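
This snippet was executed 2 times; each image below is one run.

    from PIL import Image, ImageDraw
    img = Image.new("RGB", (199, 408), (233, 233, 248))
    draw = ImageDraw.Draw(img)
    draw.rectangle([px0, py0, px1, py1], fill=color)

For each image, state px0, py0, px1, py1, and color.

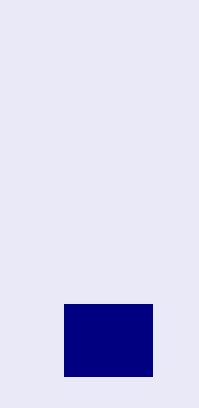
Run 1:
px0 = 64; py0 = 304; px1 = 152; py1 = 376; color = 'navy'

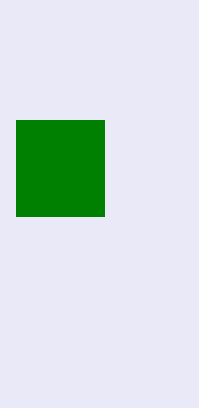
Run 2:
px0 = 16, py0 = 120, px1 = 104, py1 = 216, color = 'green'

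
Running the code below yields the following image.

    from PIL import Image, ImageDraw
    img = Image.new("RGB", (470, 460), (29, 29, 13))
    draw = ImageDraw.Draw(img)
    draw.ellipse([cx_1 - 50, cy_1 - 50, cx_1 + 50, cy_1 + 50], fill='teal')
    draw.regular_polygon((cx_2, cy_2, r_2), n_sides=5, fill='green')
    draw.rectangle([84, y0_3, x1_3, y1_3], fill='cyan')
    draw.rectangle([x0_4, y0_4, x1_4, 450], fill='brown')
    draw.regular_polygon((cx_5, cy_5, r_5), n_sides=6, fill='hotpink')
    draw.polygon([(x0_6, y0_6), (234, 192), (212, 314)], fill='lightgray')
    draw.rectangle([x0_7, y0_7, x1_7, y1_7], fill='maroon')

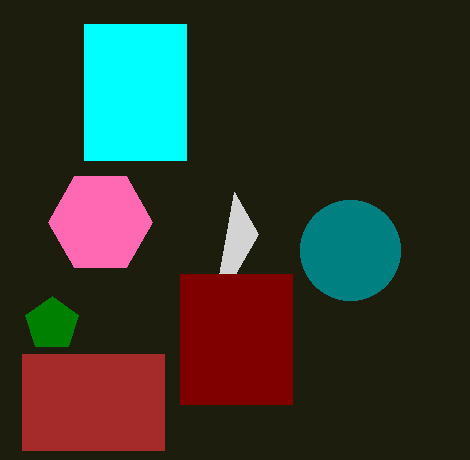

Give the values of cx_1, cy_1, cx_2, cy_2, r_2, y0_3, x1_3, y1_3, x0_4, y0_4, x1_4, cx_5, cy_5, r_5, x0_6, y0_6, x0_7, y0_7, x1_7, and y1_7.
cx_1 = 350, cy_1 = 250, cx_2 = 52, cy_2 = 324, r_2 = 28, y0_3 = 24, x1_3 = 186, y1_3 = 160, x0_4 = 22, y0_4 = 354, x1_4 = 164, cx_5 = 100, cy_5 = 222, r_5 = 52, x0_6 = 258, y0_6 = 234, x0_7 = 180, y0_7 = 274, x1_7 = 292, y1_7 = 404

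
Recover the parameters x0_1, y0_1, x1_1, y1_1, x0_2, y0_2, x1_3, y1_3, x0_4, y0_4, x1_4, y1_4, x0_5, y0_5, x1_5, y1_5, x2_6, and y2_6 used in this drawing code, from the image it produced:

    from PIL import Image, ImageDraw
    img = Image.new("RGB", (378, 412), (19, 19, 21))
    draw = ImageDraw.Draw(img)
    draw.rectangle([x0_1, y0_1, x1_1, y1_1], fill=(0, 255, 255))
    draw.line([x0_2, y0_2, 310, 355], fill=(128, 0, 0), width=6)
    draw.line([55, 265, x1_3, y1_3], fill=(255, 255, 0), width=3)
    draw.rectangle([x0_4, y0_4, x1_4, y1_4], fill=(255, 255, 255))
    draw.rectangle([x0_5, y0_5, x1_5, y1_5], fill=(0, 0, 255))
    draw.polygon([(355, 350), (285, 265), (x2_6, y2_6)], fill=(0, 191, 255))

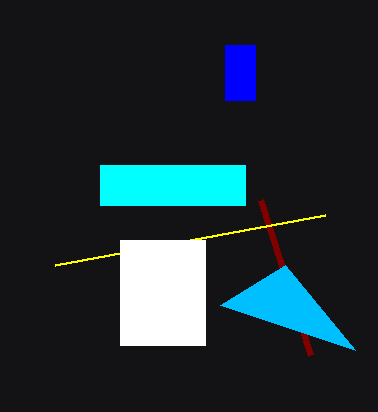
x0_1 = 100, y0_1 = 165, x1_1 = 245, y1_1 = 205, x0_2 = 260, y0_2 = 200, x1_3 = 325, y1_3 = 215, x0_4 = 120, y0_4 = 240, x1_4 = 205, y1_4 = 345, x0_5 = 225, y0_5 = 45, x1_5 = 255, y1_5 = 100, x2_6 = 220, y2_6 = 305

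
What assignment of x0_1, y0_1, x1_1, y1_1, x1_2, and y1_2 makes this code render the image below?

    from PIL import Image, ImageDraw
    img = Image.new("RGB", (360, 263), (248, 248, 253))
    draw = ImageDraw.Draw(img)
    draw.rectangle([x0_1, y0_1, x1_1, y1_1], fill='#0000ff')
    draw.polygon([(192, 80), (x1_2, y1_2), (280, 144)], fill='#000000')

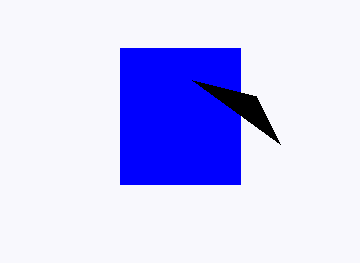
x0_1 = 120, y0_1 = 48, x1_1 = 240, y1_1 = 184, x1_2 = 256, y1_2 = 96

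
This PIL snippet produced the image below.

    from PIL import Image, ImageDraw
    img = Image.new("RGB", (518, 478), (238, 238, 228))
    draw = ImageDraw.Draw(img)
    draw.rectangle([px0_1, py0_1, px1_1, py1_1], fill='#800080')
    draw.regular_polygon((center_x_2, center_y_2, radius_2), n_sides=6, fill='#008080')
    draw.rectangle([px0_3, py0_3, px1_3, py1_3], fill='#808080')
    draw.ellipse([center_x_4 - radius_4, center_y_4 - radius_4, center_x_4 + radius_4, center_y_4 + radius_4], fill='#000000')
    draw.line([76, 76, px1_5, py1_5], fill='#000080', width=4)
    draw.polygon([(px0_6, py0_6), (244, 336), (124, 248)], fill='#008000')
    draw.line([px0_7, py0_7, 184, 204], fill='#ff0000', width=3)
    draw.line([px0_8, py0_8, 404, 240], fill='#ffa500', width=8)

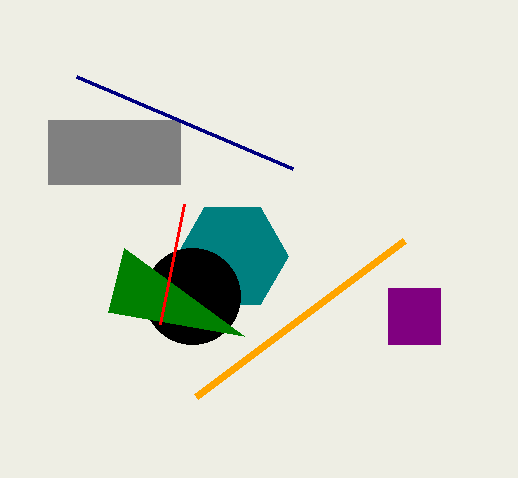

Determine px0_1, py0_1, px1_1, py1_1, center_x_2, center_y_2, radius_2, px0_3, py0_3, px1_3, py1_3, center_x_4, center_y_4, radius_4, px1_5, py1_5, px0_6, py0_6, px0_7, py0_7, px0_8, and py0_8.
px0_1 = 388, py0_1 = 288, px1_1 = 440, py1_1 = 344, center_x_2 = 232, center_y_2 = 256, radius_2 = 56, px0_3 = 48, py0_3 = 120, px1_3 = 180, py1_3 = 184, center_x_4 = 192, center_y_4 = 296, radius_4 = 48, px1_5 = 292, py1_5 = 168, px0_6 = 108, py0_6 = 312, px0_7 = 160, py0_7 = 324, px0_8 = 196, py0_8 = 396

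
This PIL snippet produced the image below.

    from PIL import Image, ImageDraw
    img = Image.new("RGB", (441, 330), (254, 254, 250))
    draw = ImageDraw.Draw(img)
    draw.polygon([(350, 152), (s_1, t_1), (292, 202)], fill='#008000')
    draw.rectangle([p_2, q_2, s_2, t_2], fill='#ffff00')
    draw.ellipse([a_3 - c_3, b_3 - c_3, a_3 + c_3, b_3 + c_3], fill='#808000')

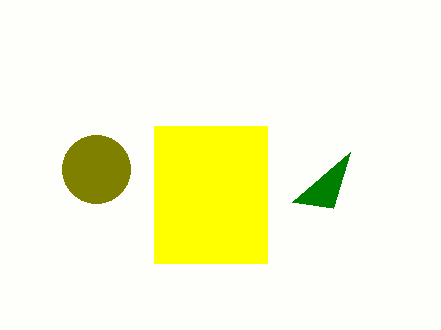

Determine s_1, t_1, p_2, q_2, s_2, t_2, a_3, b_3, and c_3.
s_1 = 333, t_1 = 208, p_2 = 154, q_2 = 126, s_2 = 267, t_2 = 263, a_3 = 96, b_3 = 169, c_3 = 34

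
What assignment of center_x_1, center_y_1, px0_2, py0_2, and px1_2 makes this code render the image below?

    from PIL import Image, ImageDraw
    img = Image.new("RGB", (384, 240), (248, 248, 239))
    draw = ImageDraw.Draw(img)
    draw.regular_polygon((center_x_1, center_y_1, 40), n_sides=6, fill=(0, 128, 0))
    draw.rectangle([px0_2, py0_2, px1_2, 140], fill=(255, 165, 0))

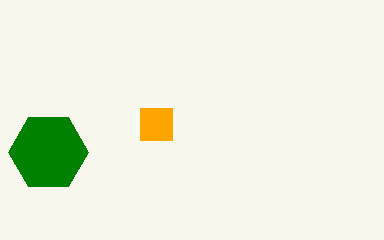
center_x_1 = 48
center_y_1 = 152
px0_2 = 140
py0_2 = 108
px1_2 = 172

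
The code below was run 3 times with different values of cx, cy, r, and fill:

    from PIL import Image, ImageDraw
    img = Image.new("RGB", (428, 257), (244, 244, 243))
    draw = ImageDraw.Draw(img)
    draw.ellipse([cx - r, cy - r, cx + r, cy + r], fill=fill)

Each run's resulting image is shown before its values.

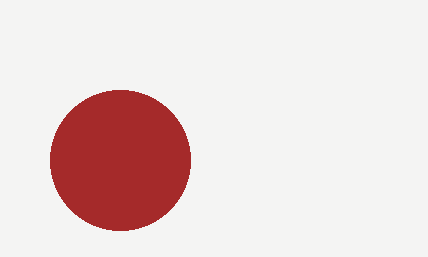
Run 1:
cx = 120; cy = 160; r = 70; fill = 'brown'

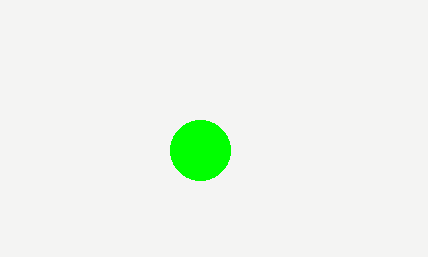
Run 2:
cx = 200
cy = 150
r = 30
fill = 'lime'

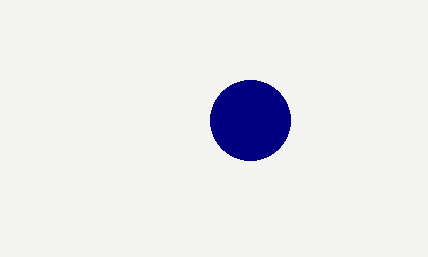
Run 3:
cx = 250
cy = 120
r = 40
fill = 'navy'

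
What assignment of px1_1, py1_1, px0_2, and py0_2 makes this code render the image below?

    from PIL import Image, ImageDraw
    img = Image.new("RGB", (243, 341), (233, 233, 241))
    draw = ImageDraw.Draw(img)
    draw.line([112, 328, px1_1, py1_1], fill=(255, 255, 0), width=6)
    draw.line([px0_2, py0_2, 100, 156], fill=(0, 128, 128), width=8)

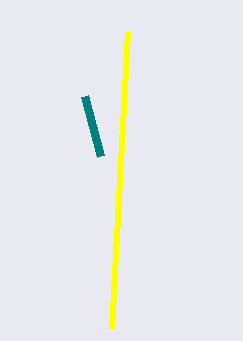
px1_1 = 128, py1_1 = 32, px0_2 = 84, py0_2 = 96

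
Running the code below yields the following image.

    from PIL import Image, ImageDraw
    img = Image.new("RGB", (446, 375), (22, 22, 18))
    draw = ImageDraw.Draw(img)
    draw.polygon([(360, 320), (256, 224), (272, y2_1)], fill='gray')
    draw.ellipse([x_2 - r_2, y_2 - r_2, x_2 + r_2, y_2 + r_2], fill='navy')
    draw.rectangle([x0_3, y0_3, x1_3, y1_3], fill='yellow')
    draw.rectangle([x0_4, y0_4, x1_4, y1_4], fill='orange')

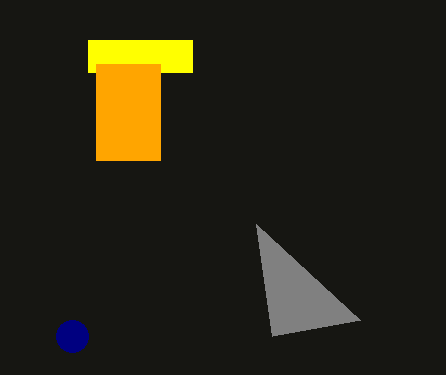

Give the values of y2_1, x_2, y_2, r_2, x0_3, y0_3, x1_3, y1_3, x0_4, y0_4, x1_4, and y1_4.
y2_1 = 336
x_2 = 72
y_2 = 336
r_2 = 16
x0_3 = 88
y0_3 = 40
x1_3 = 192
y1_3 = 72
x0_4 = 96
y0_4 = 64
x1_4 = 160
y1_4 = 160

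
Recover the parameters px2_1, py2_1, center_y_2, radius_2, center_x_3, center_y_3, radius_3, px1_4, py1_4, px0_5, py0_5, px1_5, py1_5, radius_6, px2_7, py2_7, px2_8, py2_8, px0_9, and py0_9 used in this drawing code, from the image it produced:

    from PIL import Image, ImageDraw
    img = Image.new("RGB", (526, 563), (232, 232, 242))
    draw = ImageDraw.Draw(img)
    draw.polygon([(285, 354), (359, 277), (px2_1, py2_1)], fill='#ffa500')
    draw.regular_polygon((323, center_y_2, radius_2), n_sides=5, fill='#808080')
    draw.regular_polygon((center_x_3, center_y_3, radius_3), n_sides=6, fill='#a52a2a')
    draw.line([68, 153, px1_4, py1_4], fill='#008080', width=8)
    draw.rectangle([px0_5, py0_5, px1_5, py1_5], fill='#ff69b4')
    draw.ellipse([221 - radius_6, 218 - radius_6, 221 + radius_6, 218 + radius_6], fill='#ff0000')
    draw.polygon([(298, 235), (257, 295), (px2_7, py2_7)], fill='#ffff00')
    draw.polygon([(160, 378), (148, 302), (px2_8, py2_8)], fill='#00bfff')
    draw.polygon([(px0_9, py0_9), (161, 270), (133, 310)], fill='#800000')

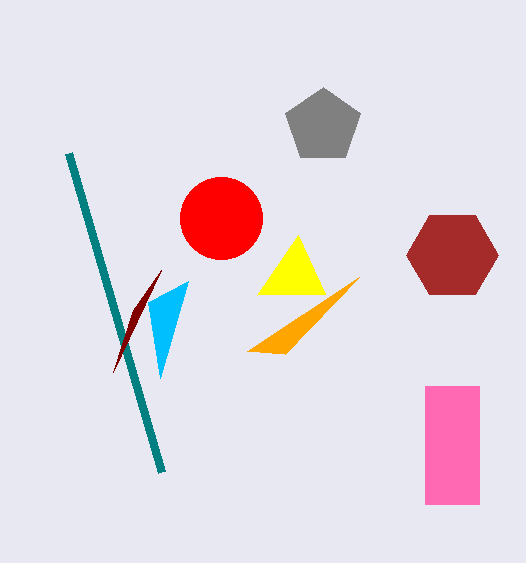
px2_1 = 247; py2_1 = 351; center_y_2 = 126; radius_2 = 39; center_x_3 = 452; center_y_3 = 255; radius_3 = 46; px1_4 = 161; py1_4 = 472; px0_5 = 425; py0_5 = 386; px1_5 = 479; py1_5 = 504; radius_6 = 41; px2_7 = 325; py2_7 = 294; px2_8 = 188; py2_8 = 281; px0_9 = 113; py0_9 = 372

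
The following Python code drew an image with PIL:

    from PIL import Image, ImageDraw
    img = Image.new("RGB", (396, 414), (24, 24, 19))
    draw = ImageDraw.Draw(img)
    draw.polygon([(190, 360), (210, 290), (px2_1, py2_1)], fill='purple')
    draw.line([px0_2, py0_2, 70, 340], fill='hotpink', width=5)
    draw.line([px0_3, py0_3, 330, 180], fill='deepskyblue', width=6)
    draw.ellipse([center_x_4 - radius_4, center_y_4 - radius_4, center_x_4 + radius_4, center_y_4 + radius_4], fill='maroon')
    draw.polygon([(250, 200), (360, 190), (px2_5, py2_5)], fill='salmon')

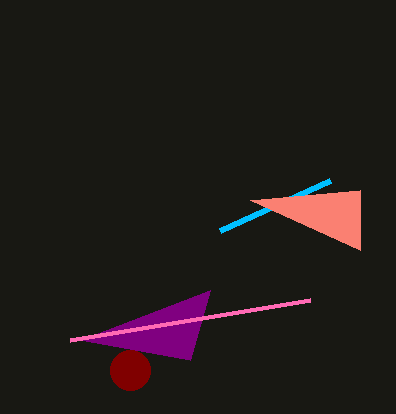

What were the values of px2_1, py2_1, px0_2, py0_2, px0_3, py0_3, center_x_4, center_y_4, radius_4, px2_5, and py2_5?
px2_1 = 80
py2_1 = 340
px0_2 = 310
py0_2 = 300
px0_3 = 220
py0_3 = 230
center_x_4 = 130
center_y_4 = 370
radius_4 = 20
px2_5 = 360
py2_5 = 250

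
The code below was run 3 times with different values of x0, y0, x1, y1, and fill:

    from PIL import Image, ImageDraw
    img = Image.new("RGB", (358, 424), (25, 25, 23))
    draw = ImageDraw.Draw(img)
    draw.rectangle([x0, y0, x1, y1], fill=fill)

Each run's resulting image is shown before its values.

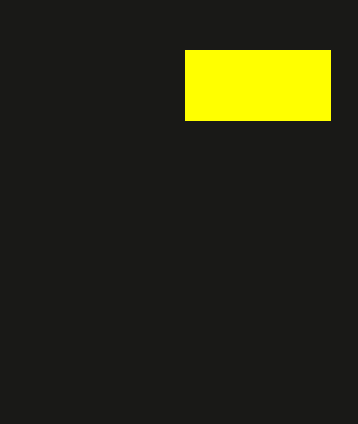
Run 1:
x0 = 185, y0 = 50, x1 = 330, y1 = 120, fill = 'yellow'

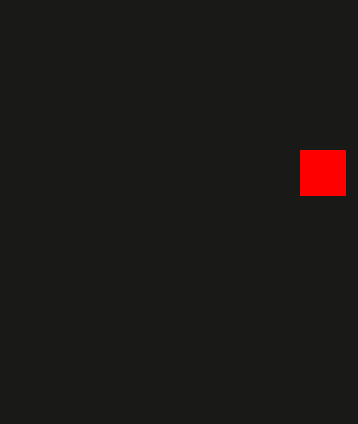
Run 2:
x0 = 300; y0 = 150; x1 = 345; y1 = 195; fill = 'red'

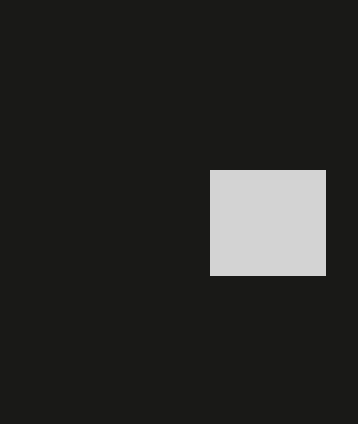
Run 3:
x0 = 210, y0 = 170, x1 = 325, y1 = 275, fill = 'lightgray'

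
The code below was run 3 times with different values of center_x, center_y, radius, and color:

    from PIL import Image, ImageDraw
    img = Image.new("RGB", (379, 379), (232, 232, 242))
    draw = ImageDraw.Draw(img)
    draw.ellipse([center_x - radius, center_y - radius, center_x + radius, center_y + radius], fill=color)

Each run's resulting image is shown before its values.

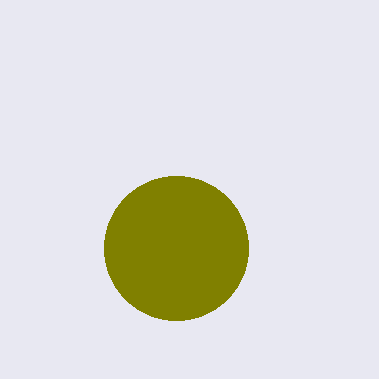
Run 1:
center_x = 176
center_y = 248
radius = 72
color = 'olive'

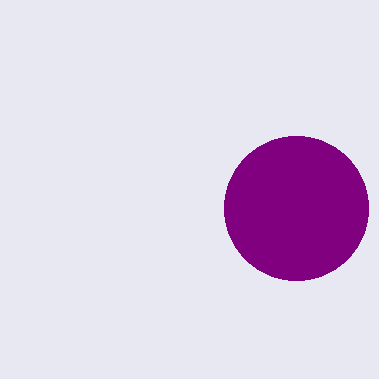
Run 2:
center_x = 296, center_y = 208, radius = 72, color = 'purple'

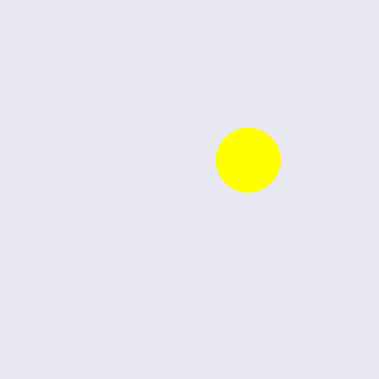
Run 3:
center_x = 248
center_y = 160
radius = 32
color = 'yellow'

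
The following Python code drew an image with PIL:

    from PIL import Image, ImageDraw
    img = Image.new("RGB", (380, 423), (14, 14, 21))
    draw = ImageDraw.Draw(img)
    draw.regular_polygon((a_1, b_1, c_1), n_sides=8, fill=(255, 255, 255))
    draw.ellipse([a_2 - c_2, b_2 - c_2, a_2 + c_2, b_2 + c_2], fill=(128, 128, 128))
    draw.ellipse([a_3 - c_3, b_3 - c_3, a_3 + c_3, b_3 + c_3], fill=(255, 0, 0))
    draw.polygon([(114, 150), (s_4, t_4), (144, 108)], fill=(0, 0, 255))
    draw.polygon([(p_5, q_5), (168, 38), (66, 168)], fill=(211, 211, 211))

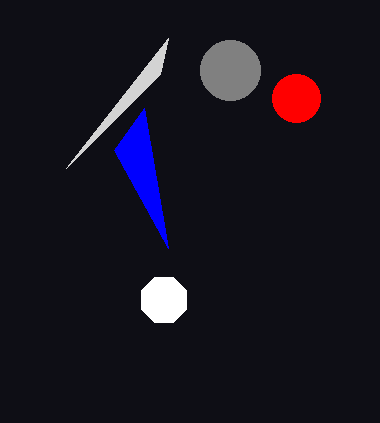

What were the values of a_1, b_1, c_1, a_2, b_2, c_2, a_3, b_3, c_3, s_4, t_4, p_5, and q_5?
a_1 = 164, b_1 = 300, c_1 = 24, a_2 = 230, b_2 = 70, c_2 = 30, a_3 = 296, b_3 = 98, c_3 = 24, s_4 = 168, t_4 = 248, p_5 = 160, q_5 = 74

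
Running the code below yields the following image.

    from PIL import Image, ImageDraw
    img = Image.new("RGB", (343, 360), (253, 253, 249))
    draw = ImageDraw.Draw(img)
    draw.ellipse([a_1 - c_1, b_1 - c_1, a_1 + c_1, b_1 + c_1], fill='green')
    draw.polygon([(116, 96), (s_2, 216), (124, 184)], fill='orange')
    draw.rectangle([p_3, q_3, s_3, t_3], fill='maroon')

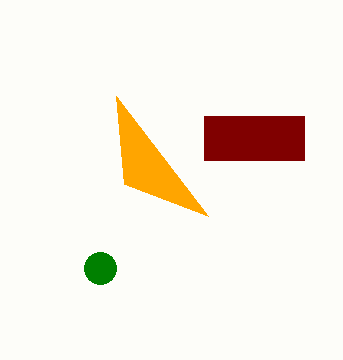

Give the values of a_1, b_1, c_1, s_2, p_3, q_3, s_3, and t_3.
a_1 = 100; b_1 = 268; c_1 = 16; s_2 = 208; p_3 = 204; q_3 = 116; s_3 = 304; t_3 = 160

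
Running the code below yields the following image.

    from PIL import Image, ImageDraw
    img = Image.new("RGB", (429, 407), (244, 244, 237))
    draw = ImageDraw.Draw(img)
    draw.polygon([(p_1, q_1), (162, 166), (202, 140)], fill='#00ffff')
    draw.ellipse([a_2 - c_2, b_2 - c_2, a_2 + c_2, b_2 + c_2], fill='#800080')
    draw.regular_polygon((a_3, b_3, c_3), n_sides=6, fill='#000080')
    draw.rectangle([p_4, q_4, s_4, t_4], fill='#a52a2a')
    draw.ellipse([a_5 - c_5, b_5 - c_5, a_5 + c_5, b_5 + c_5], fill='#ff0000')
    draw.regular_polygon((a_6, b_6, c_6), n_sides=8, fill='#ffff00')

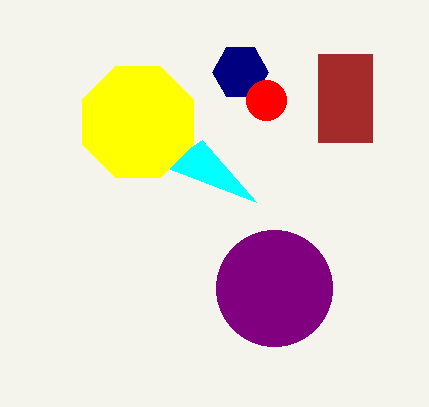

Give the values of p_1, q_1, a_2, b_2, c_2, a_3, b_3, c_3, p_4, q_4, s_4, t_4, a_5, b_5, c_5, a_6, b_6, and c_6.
p_1 = 256
q_1 = 202
a_2 = 274
b_2 = 288
c_2 = 58
a_3 = 240
b_3 = 72
c_3 = 28
p_4 = 318
q_4 = 54
s_4 = 372
t_4 = 142
a_5 = 266
b_5 = 100
c_5 = 20
a_6 = 138
b_6 = 122
c_6 = 60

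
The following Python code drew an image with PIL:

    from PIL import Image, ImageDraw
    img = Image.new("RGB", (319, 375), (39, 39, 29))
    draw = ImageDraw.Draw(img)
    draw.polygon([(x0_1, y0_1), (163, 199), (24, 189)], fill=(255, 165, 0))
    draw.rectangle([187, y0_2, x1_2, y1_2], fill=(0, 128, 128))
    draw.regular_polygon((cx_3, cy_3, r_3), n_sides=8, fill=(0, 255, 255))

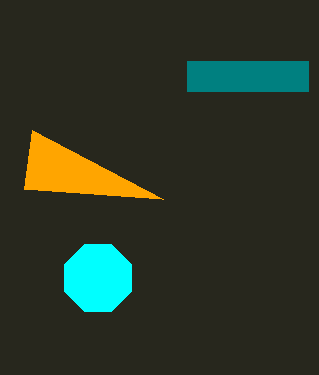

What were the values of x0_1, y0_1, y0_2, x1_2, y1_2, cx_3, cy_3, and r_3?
x0_1 = 32
y0_1 = 130
y0_2 = 61
x1_2 = 308
y1_2 = 91
cx_3 = 98
cy_3 = 278
r_3 = 36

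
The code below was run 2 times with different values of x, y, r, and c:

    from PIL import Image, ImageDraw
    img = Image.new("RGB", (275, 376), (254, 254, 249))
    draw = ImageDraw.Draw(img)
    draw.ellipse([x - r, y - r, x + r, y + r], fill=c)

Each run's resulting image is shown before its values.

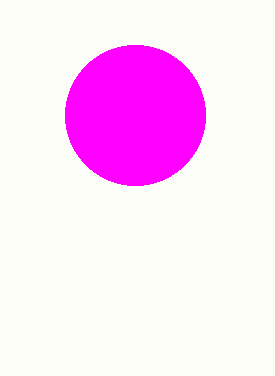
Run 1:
x = 135
y = 115
r = 70
c = 'magenta'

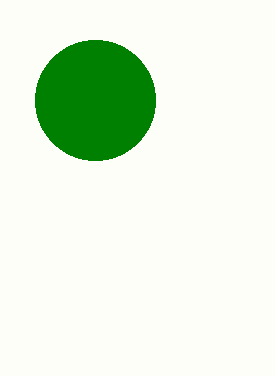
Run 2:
x = 95, y = 100, r = 60, c = 'green'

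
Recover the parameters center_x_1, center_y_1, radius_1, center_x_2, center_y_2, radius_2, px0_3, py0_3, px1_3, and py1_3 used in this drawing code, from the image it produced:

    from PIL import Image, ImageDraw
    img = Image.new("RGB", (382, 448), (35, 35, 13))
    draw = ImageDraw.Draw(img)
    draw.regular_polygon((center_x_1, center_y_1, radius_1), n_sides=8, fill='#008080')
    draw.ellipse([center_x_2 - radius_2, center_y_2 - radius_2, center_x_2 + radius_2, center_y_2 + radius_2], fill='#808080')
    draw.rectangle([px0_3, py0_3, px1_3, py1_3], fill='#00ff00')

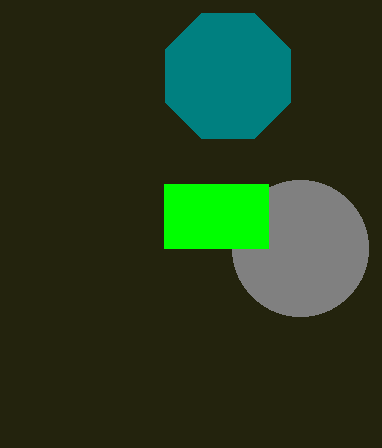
center_x_1 = 228; center_y_1 = 76; radius_1 = 68; center_x_2 = 300; center_y_2 = 248; radius_2 = 68; px0_3 = 164; py0_3 = 184; px1_3 = 268; py1_3 = 248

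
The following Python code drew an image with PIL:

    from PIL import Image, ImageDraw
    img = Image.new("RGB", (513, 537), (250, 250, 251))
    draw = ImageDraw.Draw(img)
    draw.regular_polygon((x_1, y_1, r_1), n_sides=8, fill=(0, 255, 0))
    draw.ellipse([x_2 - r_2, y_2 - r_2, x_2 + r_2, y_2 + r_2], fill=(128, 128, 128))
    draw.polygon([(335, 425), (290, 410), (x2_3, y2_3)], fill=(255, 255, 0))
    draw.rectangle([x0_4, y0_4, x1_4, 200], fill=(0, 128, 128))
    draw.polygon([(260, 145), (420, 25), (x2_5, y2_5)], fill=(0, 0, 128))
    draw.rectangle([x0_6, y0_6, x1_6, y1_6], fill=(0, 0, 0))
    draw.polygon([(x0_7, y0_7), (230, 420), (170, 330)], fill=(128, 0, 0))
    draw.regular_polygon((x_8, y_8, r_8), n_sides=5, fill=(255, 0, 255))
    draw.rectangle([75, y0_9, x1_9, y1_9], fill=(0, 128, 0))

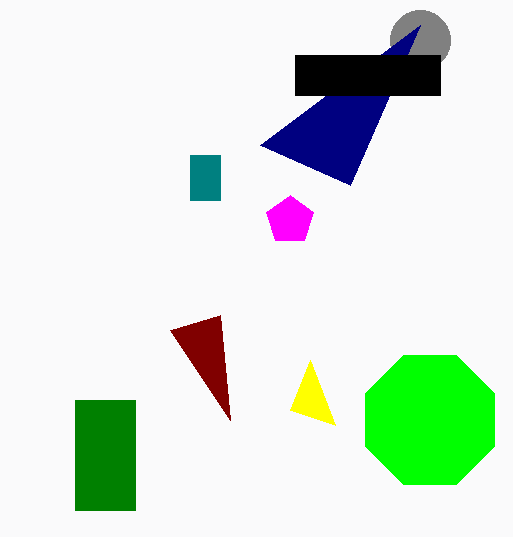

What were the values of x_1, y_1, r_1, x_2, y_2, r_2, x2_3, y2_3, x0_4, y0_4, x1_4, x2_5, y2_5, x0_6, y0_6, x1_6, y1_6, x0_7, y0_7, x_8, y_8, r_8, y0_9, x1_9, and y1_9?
x_1 = 430; y_1 = 420; r_1 = 70; x_2 = 420; y_2 = 40; r_2 = 30; x2_3 = 310; y2_3 = 360; x0_4 = 190; y0_4 = 155; x1_4 = 220; x2_5 = 350; y2_5 = 185; x0_6 = 295; y0_6 = 55; x1_6 = 440; y1_6 = 95; x0_7 = 220; y0_7 = 315; x_8 = 290; y_8 = 220; r_8 = 25; y0_9 = 400; x1_9 = 135; y1_9 = 510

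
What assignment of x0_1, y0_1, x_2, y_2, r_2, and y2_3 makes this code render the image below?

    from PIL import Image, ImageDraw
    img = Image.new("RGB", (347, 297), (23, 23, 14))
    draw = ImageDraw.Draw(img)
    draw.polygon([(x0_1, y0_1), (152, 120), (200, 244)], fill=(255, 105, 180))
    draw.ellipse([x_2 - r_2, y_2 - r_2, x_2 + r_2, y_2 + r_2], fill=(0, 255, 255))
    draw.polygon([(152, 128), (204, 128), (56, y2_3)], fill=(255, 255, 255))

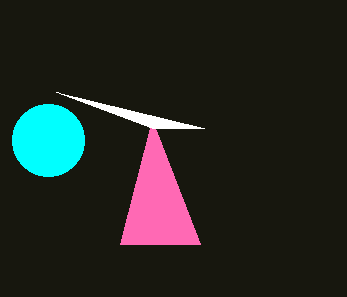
x0_1 = 120, y0_1 = 244, x_2 = 48, y_2 = 140, r_2 = 36, y2_3 = 92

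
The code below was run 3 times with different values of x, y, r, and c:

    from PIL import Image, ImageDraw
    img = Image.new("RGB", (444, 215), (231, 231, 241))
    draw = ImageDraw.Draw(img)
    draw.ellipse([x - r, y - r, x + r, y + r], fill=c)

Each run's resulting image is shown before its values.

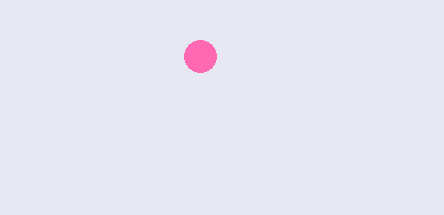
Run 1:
x = 200; y = 56; r = 16; c = 'hotpink'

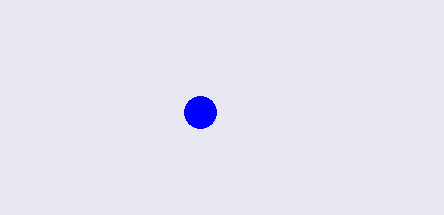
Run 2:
x = 200, y = 112, r = 16, c = 'blue'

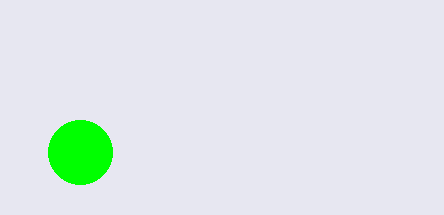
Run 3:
x = 80, y = 152, r = 32, c = 'lime'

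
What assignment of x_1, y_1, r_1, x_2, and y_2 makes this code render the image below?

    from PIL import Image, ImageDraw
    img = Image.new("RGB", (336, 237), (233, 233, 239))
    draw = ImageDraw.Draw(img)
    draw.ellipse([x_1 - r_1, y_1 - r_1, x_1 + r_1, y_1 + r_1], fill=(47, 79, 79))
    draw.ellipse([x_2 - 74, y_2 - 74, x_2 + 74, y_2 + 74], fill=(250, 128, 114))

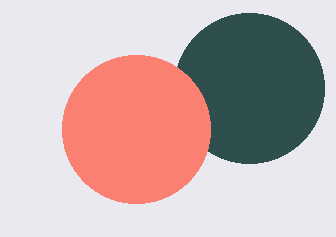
x_1 = 249
y_1 = 88
r_1 = 75
x_2 = 136
y_2 = 129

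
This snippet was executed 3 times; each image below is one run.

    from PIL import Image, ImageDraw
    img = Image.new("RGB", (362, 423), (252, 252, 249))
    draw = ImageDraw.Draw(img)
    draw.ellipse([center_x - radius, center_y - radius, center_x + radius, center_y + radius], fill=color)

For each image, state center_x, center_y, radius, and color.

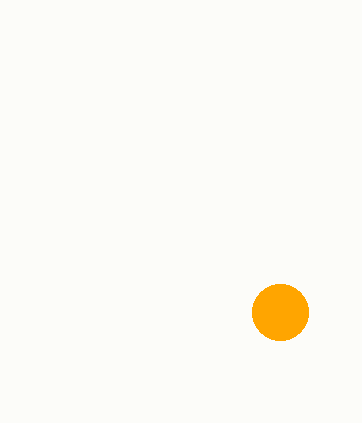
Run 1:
center_x = 280; center_y = 312; radius = 28; color = 'orange'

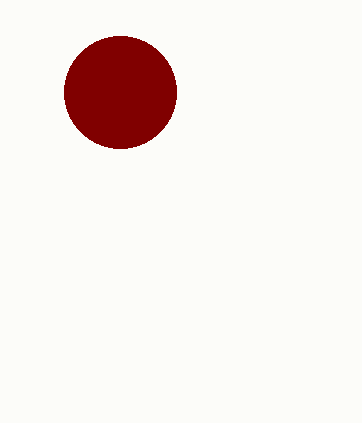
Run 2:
center_x = 120
center_y = 92
radius = 56
color = 'maroon'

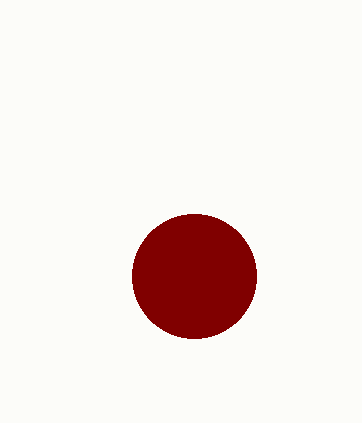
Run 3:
center_x = 194
center_y = 276
radius = 62
color = 'maroon'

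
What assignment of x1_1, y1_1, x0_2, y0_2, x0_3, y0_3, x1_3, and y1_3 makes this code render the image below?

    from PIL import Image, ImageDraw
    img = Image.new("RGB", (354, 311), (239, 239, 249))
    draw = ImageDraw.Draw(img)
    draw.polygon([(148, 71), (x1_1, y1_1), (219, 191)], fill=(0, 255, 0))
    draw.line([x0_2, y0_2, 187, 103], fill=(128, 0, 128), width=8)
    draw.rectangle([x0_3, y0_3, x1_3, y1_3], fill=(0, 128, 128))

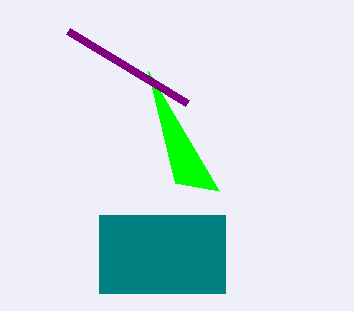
x1_1 = 175, y1_1 = 183, x0_2 = 68, y0_2 = 31, x0_3 = 99, y0_3 = 215, x1_3 = 225, y1_3 = 293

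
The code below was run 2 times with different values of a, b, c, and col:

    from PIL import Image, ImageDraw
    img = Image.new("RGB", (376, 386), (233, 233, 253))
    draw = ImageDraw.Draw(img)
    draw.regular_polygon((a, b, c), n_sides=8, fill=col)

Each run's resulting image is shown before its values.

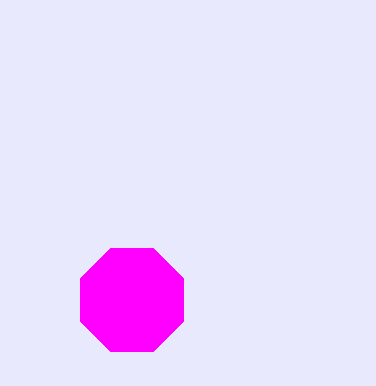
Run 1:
a = 132
b = 300
c = 56
col = 'magenta'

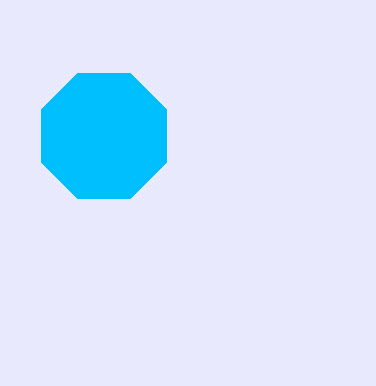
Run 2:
a = 104; b = 136; c = 68; col = 'deepskyblue'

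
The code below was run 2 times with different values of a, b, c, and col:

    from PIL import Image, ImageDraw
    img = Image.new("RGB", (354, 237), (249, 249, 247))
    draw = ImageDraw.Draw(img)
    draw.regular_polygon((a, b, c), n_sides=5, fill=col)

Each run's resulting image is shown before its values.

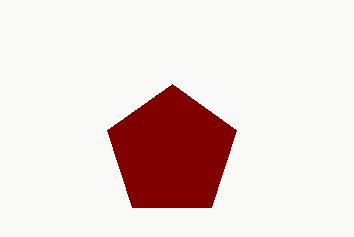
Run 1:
a = 172; b = 152; c = 68; col = 'maroon'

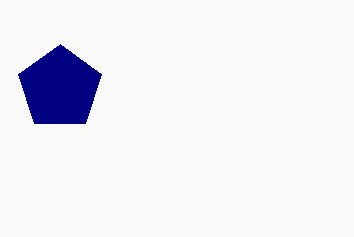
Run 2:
a = 60; b = 88; c = 44; col = 'navy'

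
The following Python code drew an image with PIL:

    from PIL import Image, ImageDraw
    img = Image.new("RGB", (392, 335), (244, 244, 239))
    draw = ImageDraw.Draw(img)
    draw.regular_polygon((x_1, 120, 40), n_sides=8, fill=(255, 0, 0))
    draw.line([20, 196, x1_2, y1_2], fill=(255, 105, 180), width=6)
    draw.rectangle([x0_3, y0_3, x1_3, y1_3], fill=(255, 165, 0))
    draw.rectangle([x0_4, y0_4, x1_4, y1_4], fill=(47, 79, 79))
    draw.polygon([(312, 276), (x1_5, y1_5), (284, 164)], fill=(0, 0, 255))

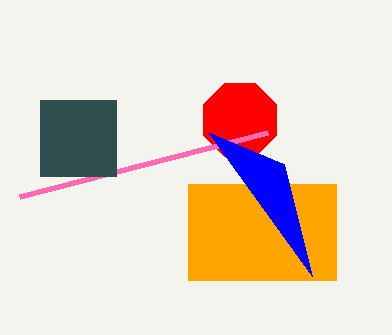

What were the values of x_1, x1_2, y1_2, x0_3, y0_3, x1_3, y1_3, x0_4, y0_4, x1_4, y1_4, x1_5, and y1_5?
x_1 = 240
x1_2 = 268
y1_2 = 132
x0_3 = 188
y0_3 = 184
x1_3 = 336
y1_3 = 280
x0_4 = 40
y0_4 = 100
x1_4 = 116
y1_4 = 176
x1_5 = 208
y1_5 = 132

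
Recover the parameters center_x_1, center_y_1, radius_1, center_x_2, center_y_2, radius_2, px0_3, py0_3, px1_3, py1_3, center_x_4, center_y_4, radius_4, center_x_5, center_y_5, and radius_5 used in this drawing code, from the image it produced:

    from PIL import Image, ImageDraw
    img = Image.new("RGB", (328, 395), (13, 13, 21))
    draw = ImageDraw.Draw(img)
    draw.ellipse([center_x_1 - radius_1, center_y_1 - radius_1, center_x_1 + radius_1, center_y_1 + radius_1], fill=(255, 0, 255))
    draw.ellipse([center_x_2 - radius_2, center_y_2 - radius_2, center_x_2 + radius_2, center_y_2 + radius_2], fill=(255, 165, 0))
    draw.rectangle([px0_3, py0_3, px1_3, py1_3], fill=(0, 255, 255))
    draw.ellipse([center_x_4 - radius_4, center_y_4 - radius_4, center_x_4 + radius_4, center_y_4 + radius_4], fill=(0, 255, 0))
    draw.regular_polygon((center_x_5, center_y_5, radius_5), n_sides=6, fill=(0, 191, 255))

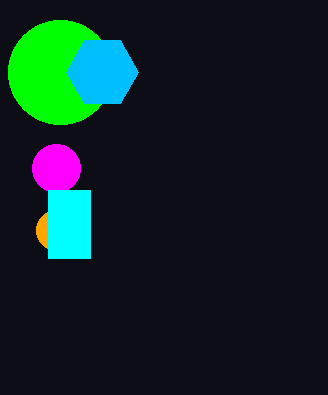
center_x_1 = 56; center_y_1 = 168; radius_1 = 24; center_x_2 = 56; center_y_2 = 230; radius_2 = 20; px0_3 = 48; py0_3 = 190; px1_3 = 90; py1_3 = 258; center_x_4 = 60; center_y_4 = 72; radius_4 = 52; center_x_5 = 102; center_y_5 = 72; radius_5 = 36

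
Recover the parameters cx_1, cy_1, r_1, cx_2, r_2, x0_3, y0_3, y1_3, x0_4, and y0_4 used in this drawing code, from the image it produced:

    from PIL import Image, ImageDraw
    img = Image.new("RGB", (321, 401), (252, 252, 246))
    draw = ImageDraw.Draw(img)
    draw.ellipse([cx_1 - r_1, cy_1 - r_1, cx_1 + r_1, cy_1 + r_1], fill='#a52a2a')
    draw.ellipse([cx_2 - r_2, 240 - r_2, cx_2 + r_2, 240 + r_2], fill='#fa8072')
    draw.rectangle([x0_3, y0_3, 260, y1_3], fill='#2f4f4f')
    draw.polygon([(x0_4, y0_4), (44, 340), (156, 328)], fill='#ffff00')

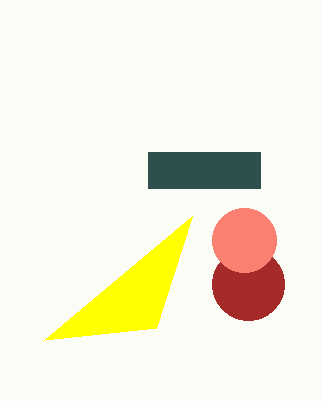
cx_1 = 248
cy_1 = 284
r_1 = 36
cx_2 = 244
r_2 = 32
x0_3 = 148
y0_3 = 152
y1_3 = 188
x0_4 = 192
y0_4 = 216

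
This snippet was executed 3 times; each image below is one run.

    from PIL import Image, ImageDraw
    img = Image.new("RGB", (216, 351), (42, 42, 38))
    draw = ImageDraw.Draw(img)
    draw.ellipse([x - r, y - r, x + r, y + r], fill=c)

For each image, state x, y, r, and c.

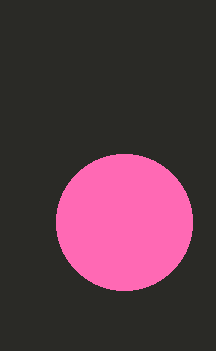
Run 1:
x = 124; y = 222; r = 68; c = 'hotpink'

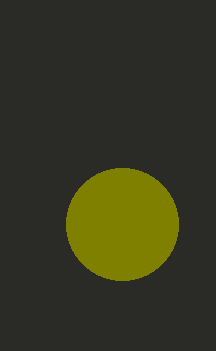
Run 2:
x = 122; y = 224; r = 56; c = 'olive'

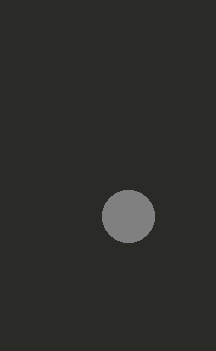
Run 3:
x = 128; y = 216; r = 26; c = 'gray'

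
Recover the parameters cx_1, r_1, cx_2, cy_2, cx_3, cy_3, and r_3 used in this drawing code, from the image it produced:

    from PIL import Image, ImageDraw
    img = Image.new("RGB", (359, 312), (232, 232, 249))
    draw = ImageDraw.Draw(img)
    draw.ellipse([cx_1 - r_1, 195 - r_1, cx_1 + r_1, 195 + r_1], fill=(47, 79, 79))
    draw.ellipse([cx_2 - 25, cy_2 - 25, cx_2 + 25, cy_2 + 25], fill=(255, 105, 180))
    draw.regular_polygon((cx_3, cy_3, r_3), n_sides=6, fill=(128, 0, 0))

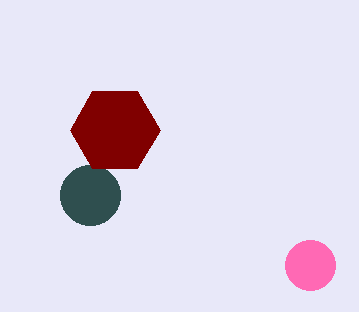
cx_1 = 90
r_1 = 30
cx_2 = 310
cy_2 = 265
cx_3 = 115
cy_3 = 130
r_3 = 45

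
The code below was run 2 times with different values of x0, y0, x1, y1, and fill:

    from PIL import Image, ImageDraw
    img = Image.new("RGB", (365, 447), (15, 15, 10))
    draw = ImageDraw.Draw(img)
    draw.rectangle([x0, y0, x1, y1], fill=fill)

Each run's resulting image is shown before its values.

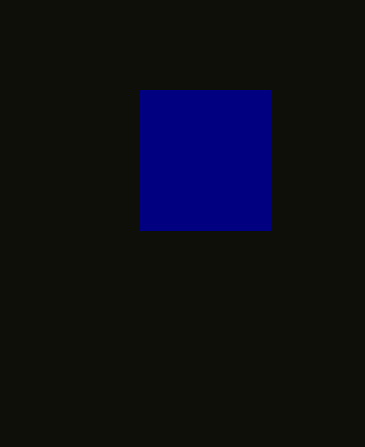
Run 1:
x0 = 140
y0 = 90
x1 = 270
y1 = 230
fill = 'navy'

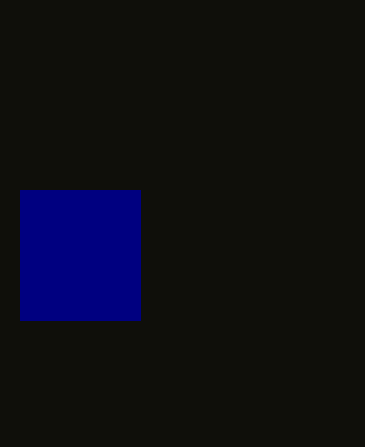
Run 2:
x0 = 20
y0 = 190
x1 = 140
y1 = 320
fill = 'navy'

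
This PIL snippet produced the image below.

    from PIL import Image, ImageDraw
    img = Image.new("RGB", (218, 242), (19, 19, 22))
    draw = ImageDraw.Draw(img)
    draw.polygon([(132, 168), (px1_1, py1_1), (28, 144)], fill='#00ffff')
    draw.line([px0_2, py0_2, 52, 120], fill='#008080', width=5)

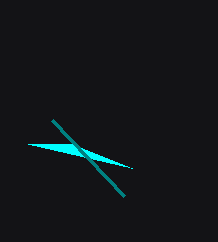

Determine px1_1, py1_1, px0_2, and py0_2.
px1_1 = 72; py1_1 = 144; px0_2 = 124; py0_2 = 196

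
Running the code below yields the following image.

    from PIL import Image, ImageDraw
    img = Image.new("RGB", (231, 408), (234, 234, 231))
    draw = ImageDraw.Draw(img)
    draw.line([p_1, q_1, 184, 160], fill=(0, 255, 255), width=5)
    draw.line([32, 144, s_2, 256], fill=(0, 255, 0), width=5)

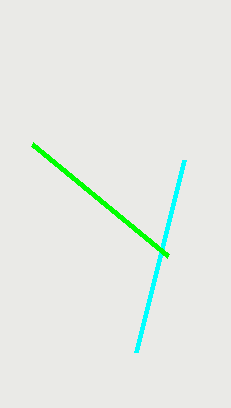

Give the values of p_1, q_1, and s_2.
p_1 = 136; q_1 = 352; s_2 = 168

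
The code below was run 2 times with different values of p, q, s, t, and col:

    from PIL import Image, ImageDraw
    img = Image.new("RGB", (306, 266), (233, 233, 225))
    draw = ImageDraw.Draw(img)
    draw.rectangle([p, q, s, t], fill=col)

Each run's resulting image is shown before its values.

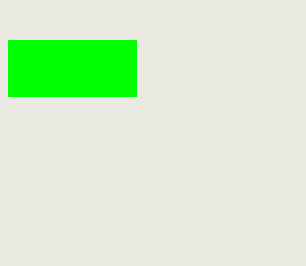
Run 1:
p = 8
q = 40
s = 136
t = 96
col = 'lime'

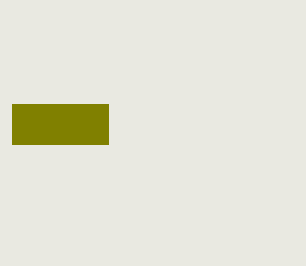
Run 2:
p = 12
q = 104
s = 108
t = 144
col = 'olive'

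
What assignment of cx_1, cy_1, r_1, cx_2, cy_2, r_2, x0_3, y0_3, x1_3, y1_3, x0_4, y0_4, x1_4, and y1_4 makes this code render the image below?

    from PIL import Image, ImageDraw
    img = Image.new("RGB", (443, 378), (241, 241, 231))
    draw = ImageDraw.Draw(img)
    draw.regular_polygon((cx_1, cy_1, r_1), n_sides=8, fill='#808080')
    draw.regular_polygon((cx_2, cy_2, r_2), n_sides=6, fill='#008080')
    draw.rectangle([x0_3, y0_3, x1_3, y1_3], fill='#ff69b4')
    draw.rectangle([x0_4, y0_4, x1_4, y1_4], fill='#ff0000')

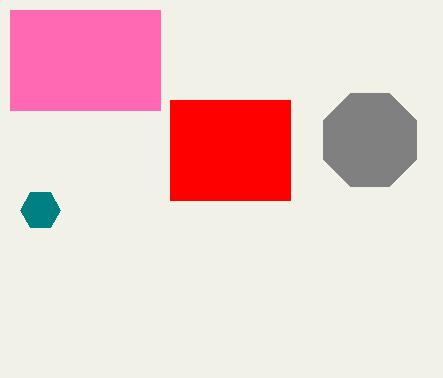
cx_1 = 370, cy_1 = 140, r_1 = 50, cx_2 = 40, cy_2 = 210, r_2 = 20, x0_3 = 10, y0_3 = 10, x1_3 = 160, y1_3 = 110, x0_4 = 170, y0_4 = 100, x1_4 = 290, y1_4 = 200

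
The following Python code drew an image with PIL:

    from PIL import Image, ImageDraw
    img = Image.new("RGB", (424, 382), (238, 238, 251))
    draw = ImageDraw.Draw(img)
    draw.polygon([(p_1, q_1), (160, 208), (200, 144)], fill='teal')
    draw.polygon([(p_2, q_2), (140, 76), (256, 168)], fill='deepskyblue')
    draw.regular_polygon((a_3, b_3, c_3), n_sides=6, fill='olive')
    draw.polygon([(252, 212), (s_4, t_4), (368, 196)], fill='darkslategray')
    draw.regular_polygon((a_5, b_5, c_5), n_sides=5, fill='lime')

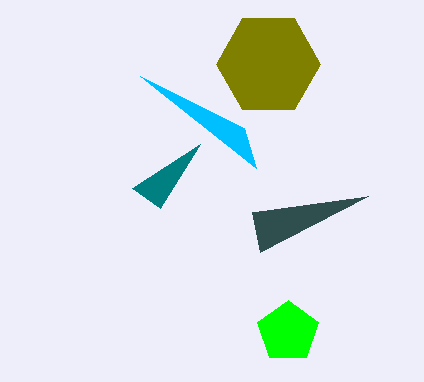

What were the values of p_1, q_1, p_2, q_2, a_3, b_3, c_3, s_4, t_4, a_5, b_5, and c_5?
p_1 = 132, q_1 = 188, p_2 = 244, q_2 = 128, a_3 = 268, b_3 = 64, c_3 = 52, s_4 = 260, t_4 = 252, a_5 = 288, b_5 = 332, c_5 = 32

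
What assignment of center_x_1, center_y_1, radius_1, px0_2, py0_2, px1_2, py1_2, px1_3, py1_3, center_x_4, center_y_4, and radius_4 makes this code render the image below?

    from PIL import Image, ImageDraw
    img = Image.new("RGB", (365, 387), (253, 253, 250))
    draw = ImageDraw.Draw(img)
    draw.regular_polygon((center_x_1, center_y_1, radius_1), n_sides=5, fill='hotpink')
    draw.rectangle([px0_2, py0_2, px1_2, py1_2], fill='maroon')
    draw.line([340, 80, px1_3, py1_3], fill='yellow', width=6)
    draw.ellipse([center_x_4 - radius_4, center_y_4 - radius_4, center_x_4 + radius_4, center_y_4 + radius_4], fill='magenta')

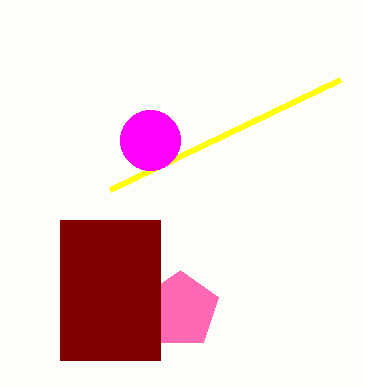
center_x_1 = 180
center_y_1 = 310
radius_1 = 40
px0_2 = 60
py0_2 = 220
px1_2 = 160
py1_2 = 360
px1_3 = 110
py1_3 = 190
center_x_4 = 150
center_y_4 = 140
radius_4 = 30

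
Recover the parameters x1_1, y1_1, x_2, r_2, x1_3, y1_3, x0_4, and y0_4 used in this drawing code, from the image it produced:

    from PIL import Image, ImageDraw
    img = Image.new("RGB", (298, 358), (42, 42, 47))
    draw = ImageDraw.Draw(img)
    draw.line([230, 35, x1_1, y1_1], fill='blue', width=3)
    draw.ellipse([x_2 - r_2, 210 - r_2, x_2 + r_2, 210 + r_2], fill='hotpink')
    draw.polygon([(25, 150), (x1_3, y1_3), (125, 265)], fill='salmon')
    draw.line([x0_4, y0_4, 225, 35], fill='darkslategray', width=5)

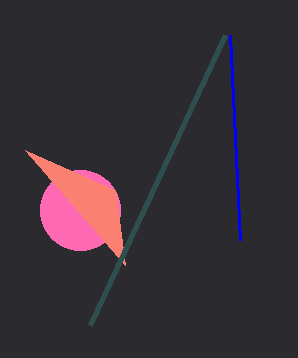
x1_1 = 240, y1_1 = 240, x_2 = 80, r_2 = 40, x1_3 = 115, y1_3 = 190, x0_4 = 90, y0_4 = 325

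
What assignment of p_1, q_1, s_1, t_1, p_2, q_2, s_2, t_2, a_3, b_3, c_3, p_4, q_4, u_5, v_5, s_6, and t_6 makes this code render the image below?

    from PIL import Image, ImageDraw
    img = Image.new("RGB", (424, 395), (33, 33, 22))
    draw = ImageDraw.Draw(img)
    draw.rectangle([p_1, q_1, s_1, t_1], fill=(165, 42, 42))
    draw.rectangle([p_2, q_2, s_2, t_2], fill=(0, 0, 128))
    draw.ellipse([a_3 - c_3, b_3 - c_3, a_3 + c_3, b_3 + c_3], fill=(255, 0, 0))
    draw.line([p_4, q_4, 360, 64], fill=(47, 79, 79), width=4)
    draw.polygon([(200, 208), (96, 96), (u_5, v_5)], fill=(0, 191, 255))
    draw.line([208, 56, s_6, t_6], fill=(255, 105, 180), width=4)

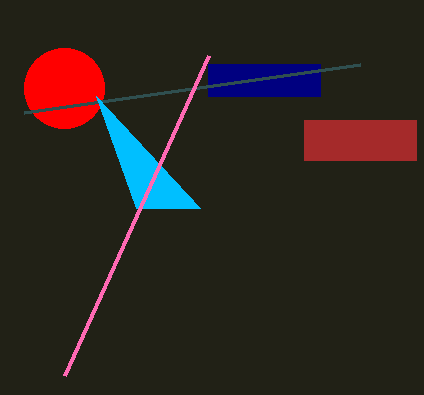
p_1 = 304; q_1 = 120; s_1 = 416; t_1 = 160; p_2 = 208; q_2 = 64; s_2 = 320; t_2 = 96; a_3 = 64; b_3 = 88; c_3 = 40; p_4 = 24; q_4 = 112; u_5 = 136; v_5 = 208; s_6 = 64; t_6 = 376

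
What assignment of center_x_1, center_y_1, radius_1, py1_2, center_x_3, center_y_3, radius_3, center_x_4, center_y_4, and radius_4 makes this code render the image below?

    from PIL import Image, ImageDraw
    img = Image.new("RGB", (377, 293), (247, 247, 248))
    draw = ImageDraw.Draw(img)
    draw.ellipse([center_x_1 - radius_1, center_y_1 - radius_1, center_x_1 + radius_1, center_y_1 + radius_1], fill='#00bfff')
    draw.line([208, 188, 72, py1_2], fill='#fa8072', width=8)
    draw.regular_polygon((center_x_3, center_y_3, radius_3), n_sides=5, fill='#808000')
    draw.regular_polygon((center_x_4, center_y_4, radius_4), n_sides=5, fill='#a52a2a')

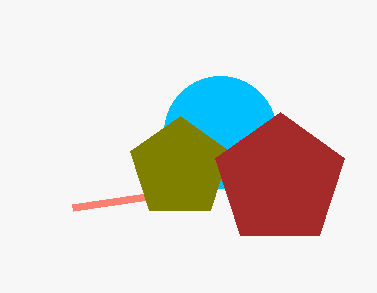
center_x_1 = 220
center_y_1 = 132
radius_1 = 56
py1_2 = 208
center_x_3 = 180
center_y_3 = 168
radius_3 = 52
center_x_4 = 280
center_y_4 = 180
radius_4 = 68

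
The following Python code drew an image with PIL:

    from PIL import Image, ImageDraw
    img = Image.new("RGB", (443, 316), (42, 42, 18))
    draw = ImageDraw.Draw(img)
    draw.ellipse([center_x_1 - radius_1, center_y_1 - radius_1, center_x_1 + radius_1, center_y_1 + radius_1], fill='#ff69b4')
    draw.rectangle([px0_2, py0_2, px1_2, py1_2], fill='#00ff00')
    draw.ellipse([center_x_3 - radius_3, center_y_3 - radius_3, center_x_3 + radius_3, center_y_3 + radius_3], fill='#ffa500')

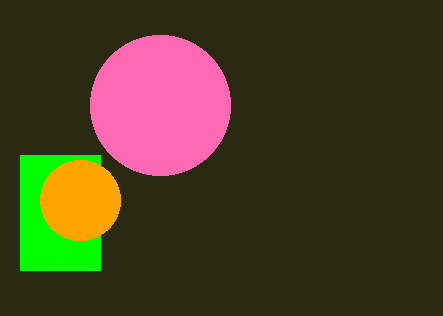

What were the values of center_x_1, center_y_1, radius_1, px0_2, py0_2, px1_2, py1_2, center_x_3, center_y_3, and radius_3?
center_x_1 = 160
center_y_1 = 105
radius_1 = 70
px0_2 = 20
py0_2 = 155
px1_2 = 100
py1_2 = 270
center_x_3 = 80
center_y_3 = 200
radius_3 = 40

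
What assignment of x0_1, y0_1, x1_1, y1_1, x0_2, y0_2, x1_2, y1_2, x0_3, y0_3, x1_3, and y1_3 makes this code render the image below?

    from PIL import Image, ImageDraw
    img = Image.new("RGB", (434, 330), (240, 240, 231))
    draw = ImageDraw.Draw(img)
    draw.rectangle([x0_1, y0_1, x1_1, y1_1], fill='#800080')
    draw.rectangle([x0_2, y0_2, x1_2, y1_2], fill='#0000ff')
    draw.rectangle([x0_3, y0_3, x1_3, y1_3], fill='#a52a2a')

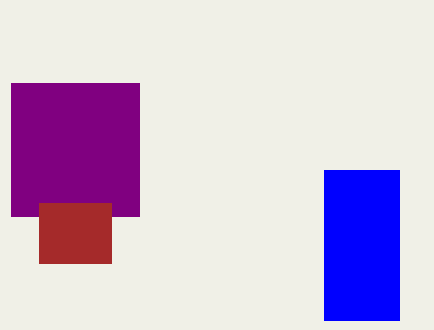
x0_1 = 11, y0_1 = 83, x1_1 = 139, y1_1 = 216, x0_2 = 324, y0_2 = 170, x1_2 = 399, y1_2 = 320, x0_3 = 39, y0_3 = 203, x1_3 = 111, y1_3 = 263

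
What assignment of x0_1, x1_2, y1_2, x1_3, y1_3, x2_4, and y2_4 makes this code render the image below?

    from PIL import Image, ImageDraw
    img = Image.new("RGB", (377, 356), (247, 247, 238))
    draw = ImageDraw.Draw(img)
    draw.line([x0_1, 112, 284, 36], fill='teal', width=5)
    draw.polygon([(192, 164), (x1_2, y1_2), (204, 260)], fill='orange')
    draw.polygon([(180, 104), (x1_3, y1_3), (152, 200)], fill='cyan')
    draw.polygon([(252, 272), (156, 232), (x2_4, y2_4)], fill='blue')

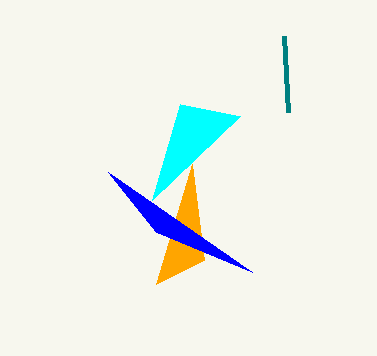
x0_1 = 288
x1_2 = 156
y1_2 = 284
x1_3 = 240
y1_3 = 116
x2_4 = 108
y2_4 = 172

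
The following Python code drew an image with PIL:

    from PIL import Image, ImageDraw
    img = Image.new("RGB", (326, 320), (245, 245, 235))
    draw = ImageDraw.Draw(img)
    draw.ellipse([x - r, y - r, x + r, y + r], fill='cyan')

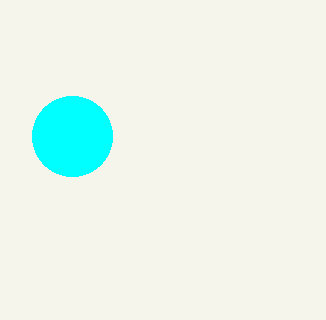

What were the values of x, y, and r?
x = 72
y = 136
r = 40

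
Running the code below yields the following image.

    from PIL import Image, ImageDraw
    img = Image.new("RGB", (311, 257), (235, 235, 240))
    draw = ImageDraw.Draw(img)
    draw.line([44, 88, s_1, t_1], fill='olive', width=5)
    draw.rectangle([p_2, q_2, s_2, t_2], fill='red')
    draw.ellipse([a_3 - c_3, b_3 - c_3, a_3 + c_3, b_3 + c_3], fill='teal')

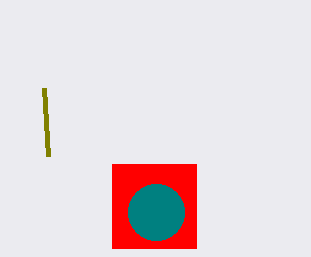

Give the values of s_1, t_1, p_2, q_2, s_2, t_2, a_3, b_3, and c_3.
s_1 = 48; t_1 = 156; p_2 = 112; q_2 = 164; s_2 = 196; t_2 = 248; a_3 = 156; b_3 = 212; c_3 = 28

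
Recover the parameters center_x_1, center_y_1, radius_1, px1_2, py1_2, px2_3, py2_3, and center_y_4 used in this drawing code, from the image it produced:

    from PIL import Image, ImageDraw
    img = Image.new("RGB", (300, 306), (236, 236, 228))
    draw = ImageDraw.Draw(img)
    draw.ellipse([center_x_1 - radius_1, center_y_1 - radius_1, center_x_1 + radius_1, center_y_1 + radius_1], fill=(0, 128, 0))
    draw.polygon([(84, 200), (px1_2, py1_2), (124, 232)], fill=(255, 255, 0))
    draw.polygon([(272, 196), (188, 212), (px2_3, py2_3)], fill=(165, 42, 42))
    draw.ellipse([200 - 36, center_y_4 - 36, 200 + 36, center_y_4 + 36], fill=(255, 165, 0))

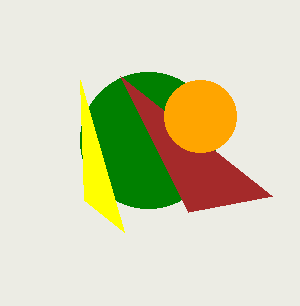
center_x_1 = 148
center_y_1 = 140
radius_1 = 68
px1_2 = 80
py1_2 = 80
px2_3 = 120
py2_3 = 76
center_y_4 = 116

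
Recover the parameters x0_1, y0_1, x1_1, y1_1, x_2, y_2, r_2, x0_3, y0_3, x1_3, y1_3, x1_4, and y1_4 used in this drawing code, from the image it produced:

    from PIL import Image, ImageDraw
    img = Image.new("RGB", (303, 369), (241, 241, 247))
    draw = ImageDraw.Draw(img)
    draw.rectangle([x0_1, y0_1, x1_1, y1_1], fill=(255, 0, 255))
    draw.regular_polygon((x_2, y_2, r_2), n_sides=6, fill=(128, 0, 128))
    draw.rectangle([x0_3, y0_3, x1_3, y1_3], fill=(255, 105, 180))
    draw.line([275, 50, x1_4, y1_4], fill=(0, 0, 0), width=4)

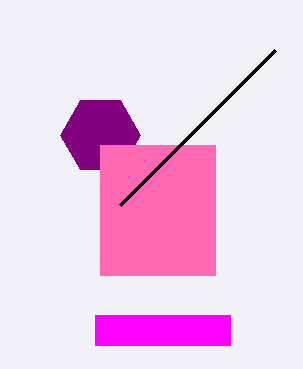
x0_1 = 95; y0_1 = 315; x1_1 = 230; y1_1 = 345; x_2 = 100; y_2 = 135; r_2 = 40; x0_3 = 100; y0_3 = 145; x1_3 = 215; y1_3 = 275; x1_4 = 120; y1_4 = 205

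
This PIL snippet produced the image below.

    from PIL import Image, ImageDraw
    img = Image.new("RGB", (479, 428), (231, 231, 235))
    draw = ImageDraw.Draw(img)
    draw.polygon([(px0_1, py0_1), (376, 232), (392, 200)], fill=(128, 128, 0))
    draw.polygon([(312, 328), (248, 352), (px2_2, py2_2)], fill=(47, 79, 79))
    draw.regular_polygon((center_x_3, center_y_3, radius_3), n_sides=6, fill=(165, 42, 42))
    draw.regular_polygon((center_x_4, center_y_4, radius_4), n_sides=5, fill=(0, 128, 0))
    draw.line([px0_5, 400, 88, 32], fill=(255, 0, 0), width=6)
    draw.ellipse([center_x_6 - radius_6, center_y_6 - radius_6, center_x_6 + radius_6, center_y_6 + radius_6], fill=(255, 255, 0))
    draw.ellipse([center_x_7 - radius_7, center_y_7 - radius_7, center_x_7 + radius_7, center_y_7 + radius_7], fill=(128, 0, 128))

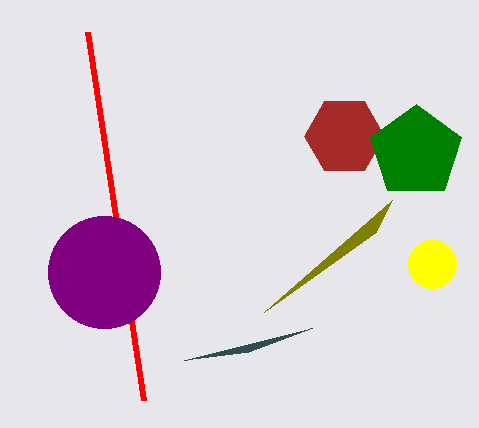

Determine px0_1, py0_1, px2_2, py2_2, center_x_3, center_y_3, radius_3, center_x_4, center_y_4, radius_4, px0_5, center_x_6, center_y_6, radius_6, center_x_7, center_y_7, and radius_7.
px0_1 = 264; py0_1 = 312; px2_2 = 184; py2_2 = 360; center_x_3 = 344; center_y_3 = 136; radius_3 = 40; center_x_4 = 416; center_y_4 = 152; radius_4 = 48; px0_5 = 144; center_x_6 = 432; center_y_6 = 264; radius_6 = 24; center_x_7 = 104; center_y_7 = 272; radius_7 = 56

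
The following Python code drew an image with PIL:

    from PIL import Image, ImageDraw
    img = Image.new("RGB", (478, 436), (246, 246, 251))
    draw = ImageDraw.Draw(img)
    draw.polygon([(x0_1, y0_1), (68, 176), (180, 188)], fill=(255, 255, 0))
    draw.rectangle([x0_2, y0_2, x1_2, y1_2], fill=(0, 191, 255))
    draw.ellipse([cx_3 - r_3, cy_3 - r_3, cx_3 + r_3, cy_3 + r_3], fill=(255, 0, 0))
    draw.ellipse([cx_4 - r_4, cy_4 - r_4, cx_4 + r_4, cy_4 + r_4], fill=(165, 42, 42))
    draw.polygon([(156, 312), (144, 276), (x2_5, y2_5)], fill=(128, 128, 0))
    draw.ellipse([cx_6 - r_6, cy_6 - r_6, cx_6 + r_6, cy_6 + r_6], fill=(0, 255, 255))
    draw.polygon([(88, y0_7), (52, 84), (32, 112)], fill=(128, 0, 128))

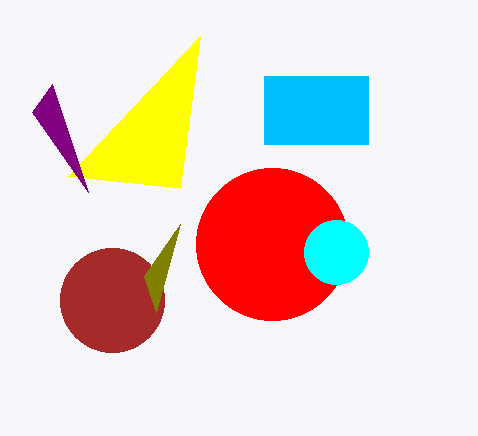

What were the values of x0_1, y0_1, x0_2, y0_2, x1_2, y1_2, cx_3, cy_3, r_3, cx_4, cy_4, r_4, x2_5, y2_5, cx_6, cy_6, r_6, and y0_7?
x0_1 = 200
y0_1 = 36
x0_2 = 264
y0_2 = 76
x1_2 = 368
y1_2 = 144
cx_3 = 272
cy_3 = 244
r_3 = 76
cx_4 = 112
cy_4 = 300
r_4 = 52
x2_5 = 180
y2_5 = 224
cx_6 = 336
cy_6 = 252
r_6 = 32
y0_7 = 192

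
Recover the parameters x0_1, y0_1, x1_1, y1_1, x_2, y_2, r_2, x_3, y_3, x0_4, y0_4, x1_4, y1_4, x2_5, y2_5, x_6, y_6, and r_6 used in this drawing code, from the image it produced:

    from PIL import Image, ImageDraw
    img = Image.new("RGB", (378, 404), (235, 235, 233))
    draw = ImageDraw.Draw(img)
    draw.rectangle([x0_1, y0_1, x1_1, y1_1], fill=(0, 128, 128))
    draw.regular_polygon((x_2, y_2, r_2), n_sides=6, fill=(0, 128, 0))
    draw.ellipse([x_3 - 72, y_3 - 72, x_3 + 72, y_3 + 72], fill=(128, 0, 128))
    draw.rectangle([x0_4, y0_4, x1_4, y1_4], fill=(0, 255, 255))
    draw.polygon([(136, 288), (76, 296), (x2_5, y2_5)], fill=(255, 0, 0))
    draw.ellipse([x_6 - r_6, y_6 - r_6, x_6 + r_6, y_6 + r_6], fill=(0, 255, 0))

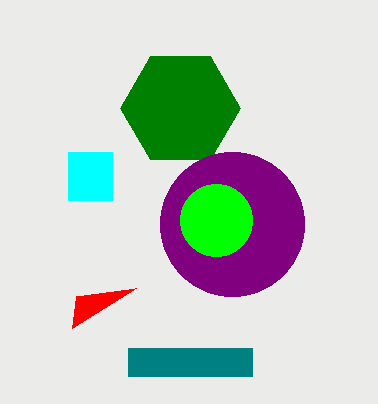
x0_1 = 128; y0_1 = 348; x1_1 = 252; y1_1 = 376; x_2 = 180; y_2 = 108; r_2 = 60; x_3 = 232; y_3 = 224; x0_4 = 68; y0_4 = 152; x1_4 = 112; y1_4 = 200; x2_5 = 72; y2_5 = 328; x_6 = 216; y_6 = 220; r_6 = 36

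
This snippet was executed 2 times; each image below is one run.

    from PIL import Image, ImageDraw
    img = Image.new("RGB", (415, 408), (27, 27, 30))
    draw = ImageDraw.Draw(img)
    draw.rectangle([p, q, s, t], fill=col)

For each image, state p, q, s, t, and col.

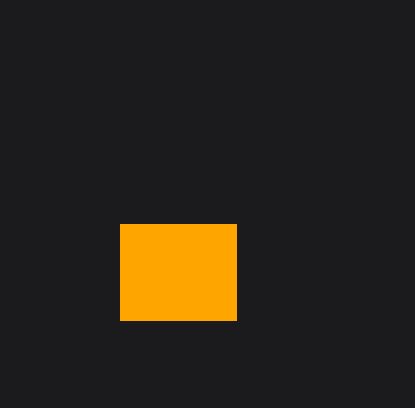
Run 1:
p = 120
q = 224
s = 236
t = 320
col = 'orange'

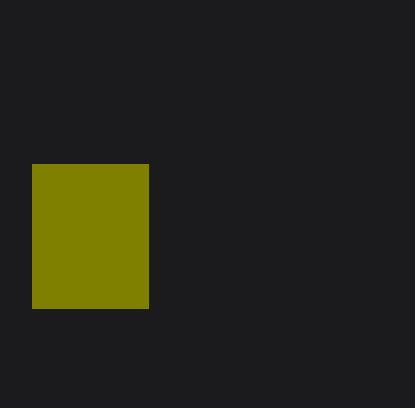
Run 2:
p = 32; q = 164; s = 148; t = 308; col = 'olive'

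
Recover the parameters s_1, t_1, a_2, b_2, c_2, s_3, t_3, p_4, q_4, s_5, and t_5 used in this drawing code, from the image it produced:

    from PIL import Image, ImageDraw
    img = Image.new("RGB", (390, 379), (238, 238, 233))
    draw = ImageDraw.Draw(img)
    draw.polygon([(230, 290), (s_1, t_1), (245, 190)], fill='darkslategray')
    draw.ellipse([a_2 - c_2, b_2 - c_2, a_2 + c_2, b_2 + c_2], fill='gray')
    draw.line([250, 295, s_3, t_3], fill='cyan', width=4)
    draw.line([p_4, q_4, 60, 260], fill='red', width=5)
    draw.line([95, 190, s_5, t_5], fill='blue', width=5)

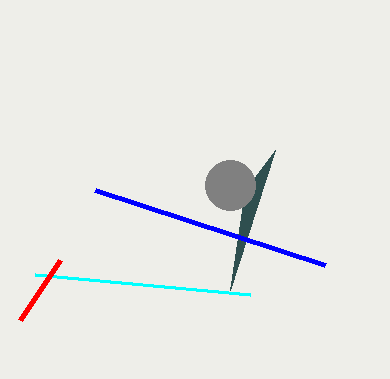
s_1 = 275
t_1 = 150
a_2 = 230
b_2 = 185
c_2 = 25
s_3 = 35
t_3 = 275
p_4 = 20
q_4 = 320
s_5 = 325
t_5 = 265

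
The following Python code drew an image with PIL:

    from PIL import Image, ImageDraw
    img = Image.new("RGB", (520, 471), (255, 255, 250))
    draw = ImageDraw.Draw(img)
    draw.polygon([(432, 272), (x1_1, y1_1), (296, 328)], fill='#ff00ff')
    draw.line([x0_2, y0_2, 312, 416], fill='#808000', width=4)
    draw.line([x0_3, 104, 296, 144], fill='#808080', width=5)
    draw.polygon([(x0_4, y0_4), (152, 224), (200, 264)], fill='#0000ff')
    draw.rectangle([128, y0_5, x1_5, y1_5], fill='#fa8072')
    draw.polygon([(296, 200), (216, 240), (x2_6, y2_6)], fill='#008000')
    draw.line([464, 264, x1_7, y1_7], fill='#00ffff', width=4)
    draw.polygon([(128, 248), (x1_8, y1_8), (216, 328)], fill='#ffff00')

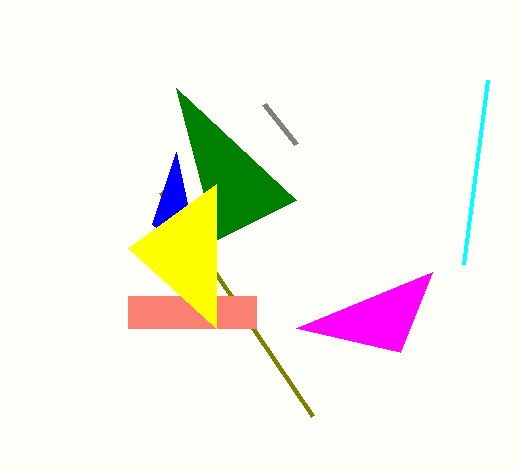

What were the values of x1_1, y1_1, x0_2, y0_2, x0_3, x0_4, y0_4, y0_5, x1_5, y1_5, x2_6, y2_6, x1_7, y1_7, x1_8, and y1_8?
x1_1 = 400; y1_1 = 352; x0_2 = 160; y0_2 = 192; x0_3 = 264; x0_4 = 176; y0_4 = 152; y0_5 = 296; x1_5 = 256; y1_5 = 328; x2_6 = 176; y2_6 = 88; x1_7 = 488; y1_7 = 80; x1_8 = 216; y1_8 = 184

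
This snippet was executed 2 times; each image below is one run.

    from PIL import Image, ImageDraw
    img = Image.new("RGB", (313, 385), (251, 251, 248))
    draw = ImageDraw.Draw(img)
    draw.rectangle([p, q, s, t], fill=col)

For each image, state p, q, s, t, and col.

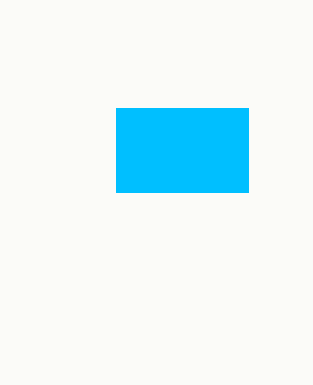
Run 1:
p = 116
q = 108
s = 248
t = 192
col = 'deepskyblue'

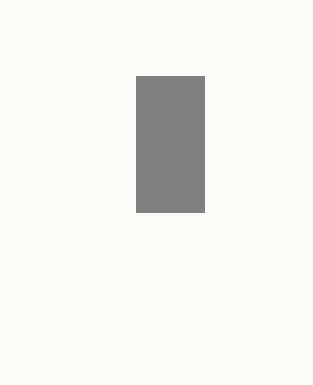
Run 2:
p = 136, q = 76, s = 204, t = 212, col = 'gray'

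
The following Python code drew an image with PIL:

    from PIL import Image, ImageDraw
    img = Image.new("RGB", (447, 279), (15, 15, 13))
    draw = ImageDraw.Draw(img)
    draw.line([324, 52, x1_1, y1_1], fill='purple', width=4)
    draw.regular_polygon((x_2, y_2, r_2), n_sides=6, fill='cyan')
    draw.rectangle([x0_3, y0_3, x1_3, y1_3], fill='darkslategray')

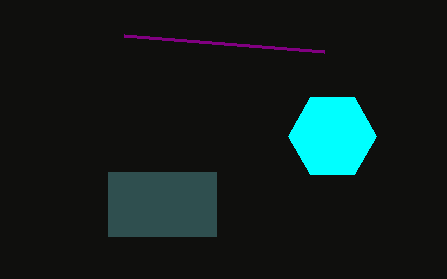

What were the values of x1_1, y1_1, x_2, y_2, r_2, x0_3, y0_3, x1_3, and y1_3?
x1_1 = 124; y1_1 = 36; x_2 = 332; y_2 = 136; r_2 = 44; x0_3 = 108; y0_3 = 172; x1_3 = 216; y1_3 = 236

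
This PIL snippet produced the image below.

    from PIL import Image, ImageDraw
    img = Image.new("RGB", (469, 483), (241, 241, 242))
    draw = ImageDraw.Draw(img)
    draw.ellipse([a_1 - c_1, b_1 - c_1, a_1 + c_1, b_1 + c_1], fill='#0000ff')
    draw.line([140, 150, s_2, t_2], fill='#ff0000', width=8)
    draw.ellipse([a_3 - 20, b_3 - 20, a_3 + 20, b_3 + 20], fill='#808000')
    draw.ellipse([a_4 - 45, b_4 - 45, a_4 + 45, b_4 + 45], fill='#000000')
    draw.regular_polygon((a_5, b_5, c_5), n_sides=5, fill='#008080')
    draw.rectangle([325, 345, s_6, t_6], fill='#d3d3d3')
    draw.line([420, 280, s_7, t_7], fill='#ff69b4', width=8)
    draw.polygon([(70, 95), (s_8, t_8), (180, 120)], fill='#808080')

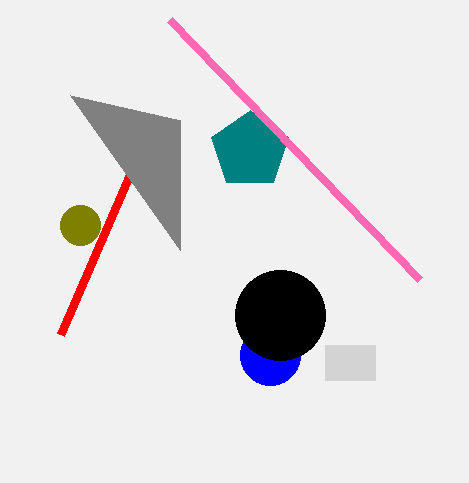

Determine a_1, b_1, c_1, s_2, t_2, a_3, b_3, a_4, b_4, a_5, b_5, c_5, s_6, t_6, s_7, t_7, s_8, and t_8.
a_1 = 270; b_1 = 355; c_1 = 30; s_2 = 60; t_2 = 335; a_3 = 80; b_3 = 225; a_4 = 280; b_4 = 315; a_5 = 250; b_5 = 150; c_5 = 40; s_6 = 375; t_6 = 380; s_7 = 170; t_7 = 20; s_8 = 180; t_8 = 250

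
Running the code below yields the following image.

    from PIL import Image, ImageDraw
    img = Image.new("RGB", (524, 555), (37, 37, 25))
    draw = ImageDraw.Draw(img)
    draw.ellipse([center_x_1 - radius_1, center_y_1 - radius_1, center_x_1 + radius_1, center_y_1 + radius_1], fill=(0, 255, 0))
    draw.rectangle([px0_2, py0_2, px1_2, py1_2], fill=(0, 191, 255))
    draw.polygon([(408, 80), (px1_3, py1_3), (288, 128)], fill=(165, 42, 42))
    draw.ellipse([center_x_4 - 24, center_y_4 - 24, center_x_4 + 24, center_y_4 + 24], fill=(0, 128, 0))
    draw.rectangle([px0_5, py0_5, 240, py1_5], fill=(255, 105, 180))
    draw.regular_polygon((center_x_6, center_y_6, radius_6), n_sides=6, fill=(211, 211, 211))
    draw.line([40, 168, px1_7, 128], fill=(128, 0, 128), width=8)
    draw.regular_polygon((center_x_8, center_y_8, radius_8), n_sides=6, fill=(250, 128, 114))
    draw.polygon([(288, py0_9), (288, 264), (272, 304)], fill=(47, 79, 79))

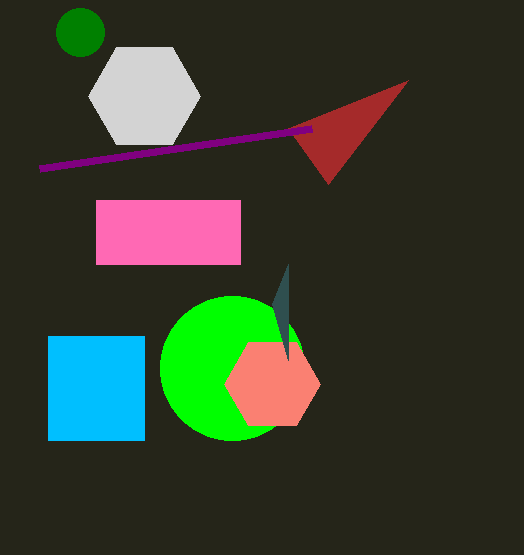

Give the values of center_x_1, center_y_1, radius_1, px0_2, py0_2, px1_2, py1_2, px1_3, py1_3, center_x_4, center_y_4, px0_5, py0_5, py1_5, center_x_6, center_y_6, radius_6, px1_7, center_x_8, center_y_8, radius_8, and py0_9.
center_x_1 = 232; center_y_1 = 368; radius_1 = 72; px0_2 = 48; py0_2 = 336; px1_2 = 144; py1_2 = 440; px1_3 = 328; py1_3 = 184; center_x_4 = 80; center_y_4 = 32; px0_5 = 96; py0_5 = 200; py1_5 = 264; center_x_6 = 144; center_y_6 = 96; radius_6 = 56; px1_7 = 312; center_x_8 = 272; center_y_8 = 384; radius_8 = 48; py0_9 = 360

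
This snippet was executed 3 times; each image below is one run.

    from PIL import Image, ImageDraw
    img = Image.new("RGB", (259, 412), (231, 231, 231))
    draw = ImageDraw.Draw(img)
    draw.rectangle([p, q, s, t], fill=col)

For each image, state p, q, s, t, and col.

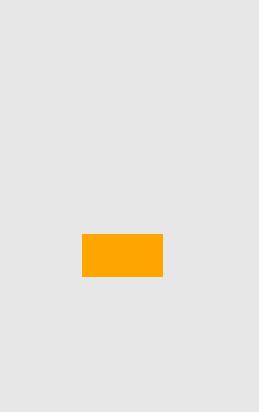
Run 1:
p = 82
q = 234
s = 162
t = 276
col = 'orange'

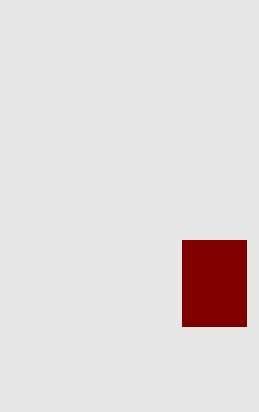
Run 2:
p = 182; q = 240; s = 246; t = 326; col = 'maroon'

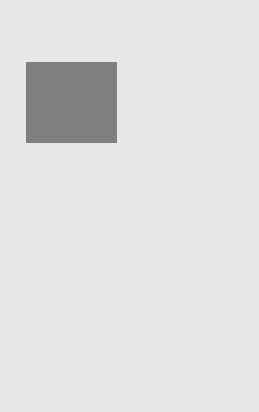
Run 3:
p = 26; q = 62; s = 116; t = 142; col = 'gray'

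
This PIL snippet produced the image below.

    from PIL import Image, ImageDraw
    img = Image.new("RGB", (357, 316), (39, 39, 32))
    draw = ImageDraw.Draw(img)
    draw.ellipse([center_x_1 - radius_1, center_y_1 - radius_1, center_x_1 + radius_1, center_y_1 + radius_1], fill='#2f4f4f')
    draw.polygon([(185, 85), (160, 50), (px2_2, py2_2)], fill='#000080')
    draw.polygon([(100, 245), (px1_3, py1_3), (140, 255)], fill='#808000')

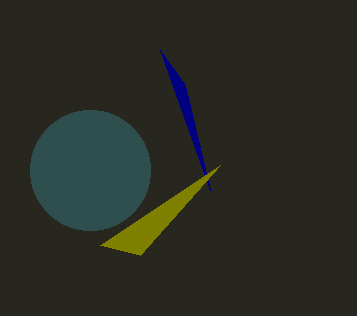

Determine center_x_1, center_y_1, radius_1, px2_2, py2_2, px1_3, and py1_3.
center_x_1 = 90
center_y_1 = 170
radius_1 = 60
px2_2 = 210
py2_2 = 190
px1_3 = 220
py1_3 = 165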